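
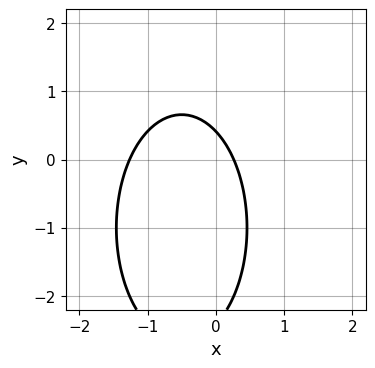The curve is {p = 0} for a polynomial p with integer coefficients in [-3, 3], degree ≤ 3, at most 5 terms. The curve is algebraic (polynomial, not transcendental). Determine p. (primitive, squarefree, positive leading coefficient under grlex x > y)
Degree: no degree-1 curve has this shape, so deg p = 2.
The integer polynomial consistent with all of this is the stated p.

3*x^2 + y^2 + 3*x + 2*y - 1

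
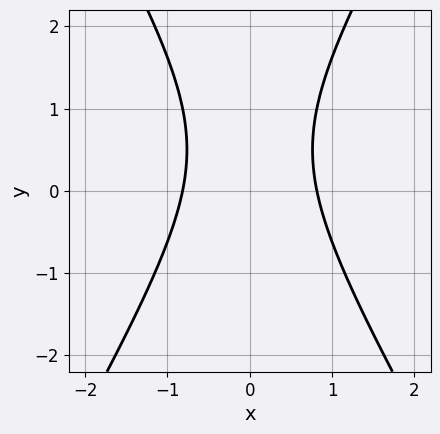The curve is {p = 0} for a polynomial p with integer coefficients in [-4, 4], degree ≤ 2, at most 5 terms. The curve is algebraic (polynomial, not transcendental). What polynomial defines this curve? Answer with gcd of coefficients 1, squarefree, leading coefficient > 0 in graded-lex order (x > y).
The degree is 2 — no degree-1 curve has this shape.
Symmetries: it's symmetric under x → −x, forcing even powers of x.
Checking where it meets the axes: it misses every integer gridline on the y-axis.
Assembling these constraints gives the stated polynomial.

3*x^2 - y^2 + y - 2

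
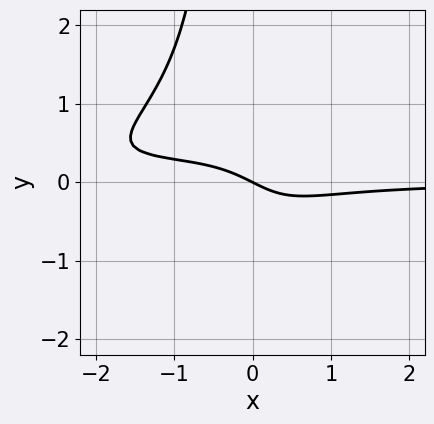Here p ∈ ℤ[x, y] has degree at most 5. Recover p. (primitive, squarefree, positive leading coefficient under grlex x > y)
deg p = 4. A generic line meets the curve in up to 4 points.
Observable constraints: it crosses the y-axis at the gridline y = 0; it crosses the x-axis at the gridline x = 0.
Fitting integer coefficients to these (and the overall shape) gives p.

x^3*y - 2*x^2*y^2 + 3*x^2*y + x + 2*y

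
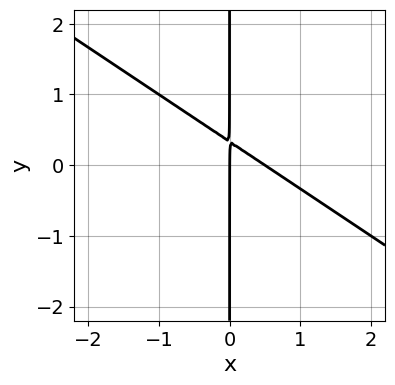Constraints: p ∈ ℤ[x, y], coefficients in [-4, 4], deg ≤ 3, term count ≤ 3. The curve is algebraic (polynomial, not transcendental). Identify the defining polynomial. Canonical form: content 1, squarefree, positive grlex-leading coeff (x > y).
1. Degree: the shape is more complex than any degree-1 curve, so deg p = 2.
2. From the visible intercepts: the visible y-axis segment lies entirely on the curve; it crosses the x-axis at the gridline x = 0.
3. These observations pin down the coefficients.

2*x^2 + 3*x*y - x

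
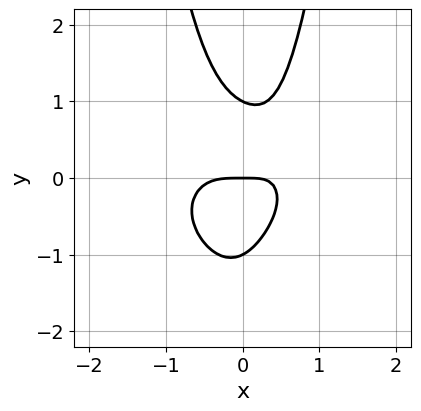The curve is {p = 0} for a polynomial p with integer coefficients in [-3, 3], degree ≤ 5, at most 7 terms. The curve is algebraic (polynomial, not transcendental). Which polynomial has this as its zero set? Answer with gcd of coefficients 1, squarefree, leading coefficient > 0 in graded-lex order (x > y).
First, deg p = 4. No degree-3 curve has this shape.
Next, from the axis intercepts and sections: the y-axis gridline crossings are at y ∈ {-1, 0, 1}; it meets the x-axis at x = 0 (among the integer gridlines).
Finally, together with the visible shape, these determine p as stated.

2*x^4 + 3*x^2*y^2 - y^3 - x*y + y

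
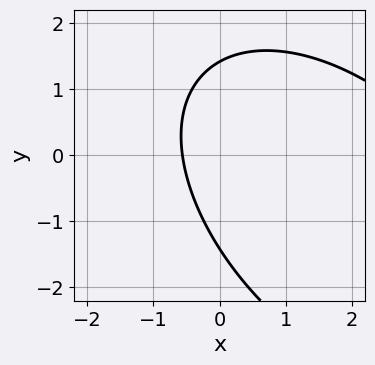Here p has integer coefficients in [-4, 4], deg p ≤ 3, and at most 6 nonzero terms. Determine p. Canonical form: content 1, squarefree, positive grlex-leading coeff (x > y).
x^2 + x*y + y^2 - 3*x - 2

Degree: a generic line meets the curve in up to 2 points, so deg p = 2.
Matching integer coefficients to the picture gives p.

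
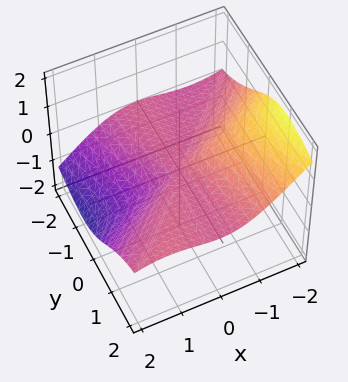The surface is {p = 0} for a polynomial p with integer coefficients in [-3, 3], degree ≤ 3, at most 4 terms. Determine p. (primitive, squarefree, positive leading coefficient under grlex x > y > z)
2*x^3 - 2*x^2*y + 3*x^2*z + 3*y^2*z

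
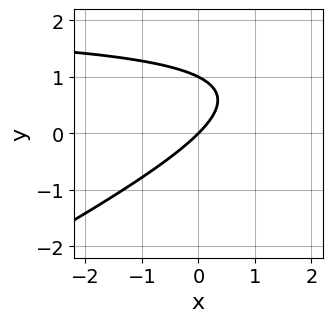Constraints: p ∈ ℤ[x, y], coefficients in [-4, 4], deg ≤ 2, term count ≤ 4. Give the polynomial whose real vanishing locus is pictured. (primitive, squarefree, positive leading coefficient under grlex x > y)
1. Degree: no degree-1 curve has this shape, so deg p = 2.
2. Against the integer gridlines: the y-axis gridline crossings are at y ∈ {0, 1}; it crosses the x-axis at the gridline x = 0.
3. Fitting integer coefficients to these (and the overall shape) gives p.

x*y - 2*y^2 - 2*x + 2*y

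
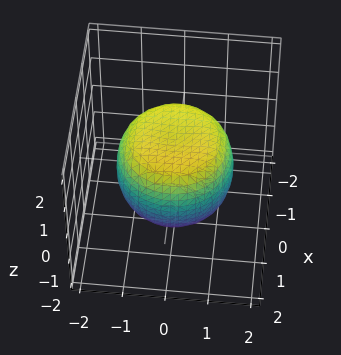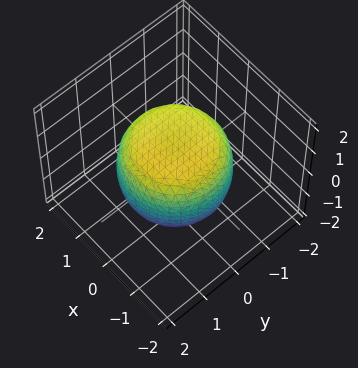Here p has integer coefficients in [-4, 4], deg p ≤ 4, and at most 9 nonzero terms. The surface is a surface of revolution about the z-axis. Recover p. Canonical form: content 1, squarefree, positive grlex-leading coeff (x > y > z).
First, deg p = 4.
Next, by symmetry, the z-axis is an axis of rotation, so x and y enter only as x² + y².
Then, observable constraints: a circular section at z = -1 has radius exactly 1; the z-axis gridline crossings are at z ∈ {-1, 1}.
Finally, the integer polynomial consistent with all of this is the stated p.

2*x^4 + 4*x^2*y^2 + 2*y^4 - 2*x^2 - 2*y^2 + 3*z^2 - 3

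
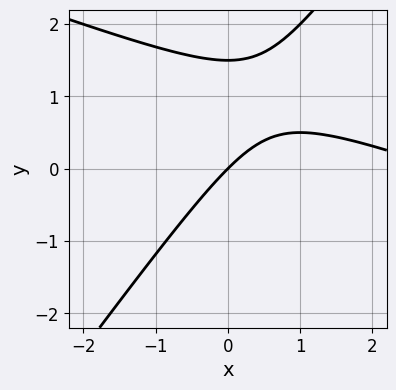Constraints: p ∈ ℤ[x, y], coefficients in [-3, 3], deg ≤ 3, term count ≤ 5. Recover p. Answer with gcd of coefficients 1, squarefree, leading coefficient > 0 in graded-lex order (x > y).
x^2 + 2*x*y - 2*y^2 - 3*x + 3*y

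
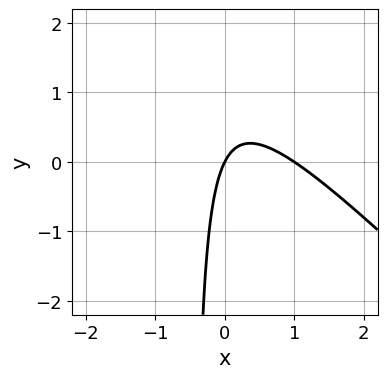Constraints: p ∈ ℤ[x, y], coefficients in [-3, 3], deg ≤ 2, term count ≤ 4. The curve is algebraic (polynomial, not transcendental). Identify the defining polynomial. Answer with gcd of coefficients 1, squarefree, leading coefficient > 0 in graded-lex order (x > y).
2*x^2 + 2*x*y - 2*x + y

1. Degree: no degree-1 curve has this shape, so deg p = 2.
2. Checking where it meets the axes: one y-axis crossing is at y = 0; among the integer gridlines, it crosses the x-axis at x ∈ {0, 1}.
3. Assembling these constraints gives the stated polynomial.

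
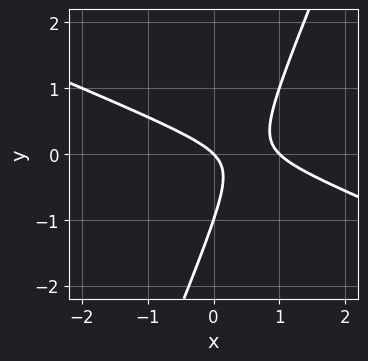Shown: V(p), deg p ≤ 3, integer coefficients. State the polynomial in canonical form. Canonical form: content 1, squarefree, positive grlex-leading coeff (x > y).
x^2 + 2*x*y - y^2 - x - y

Degree: the shape is more complex than any degree-1 curve, so deg p = 2.
Observable constraints: the y-axis gridline crossings are at y ∈ {-1, 0}; among the integer gridlines, it crosses the x-axis at x ∈ {0, 1}.
Putting this together gives p.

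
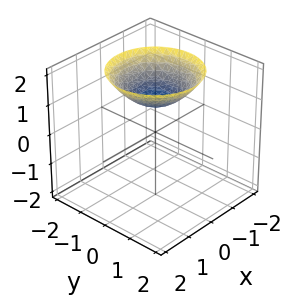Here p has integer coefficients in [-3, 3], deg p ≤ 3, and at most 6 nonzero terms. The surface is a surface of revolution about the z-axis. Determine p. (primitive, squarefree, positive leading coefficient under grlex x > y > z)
x^2 + y^2 - 2*z + 2

1. Degree: a generic line meets the surface in up to 2 points, so deg p = 2.
2. Symmetries: rotational symmetry about the z-axis ⇒ p depends on x, y only through x² + y².
3. Checking where it meets the axes: a circular section at z = 2 has radius between 1 and 2; it crosses the z-axis at the gridline z = 1; no x-intercept at any integer in the box; it misses every integer gridline on the y-axis.
4. These observations pin down the coefficients.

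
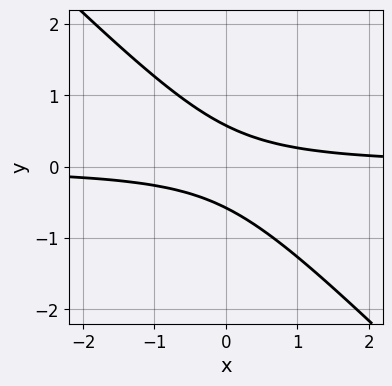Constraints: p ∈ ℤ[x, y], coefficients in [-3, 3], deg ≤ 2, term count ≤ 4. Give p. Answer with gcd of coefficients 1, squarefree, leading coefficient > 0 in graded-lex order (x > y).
First, the degree is 2 — a generic line meets the curve in up to 2 points.
Next, observable constraints: the curve avoids every integer x-axis point in the box.
Finally, these observations pin down the coefficients.

3*x*y + 3*y^2 - 1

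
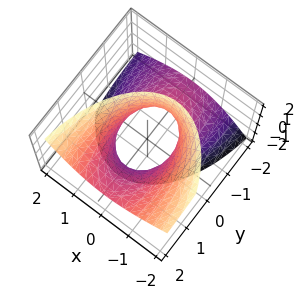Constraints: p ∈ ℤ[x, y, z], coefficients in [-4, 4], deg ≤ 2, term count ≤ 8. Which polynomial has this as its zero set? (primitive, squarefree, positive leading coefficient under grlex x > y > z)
(a) deg p = 2.
(b) From the axis intercepts and sections: no z-intercept at any integer in the box.
(c) Matching integer coefficients to the picture gives p.

3*x^2 + x*z + y^2 - 3*y*z - z^2 - 2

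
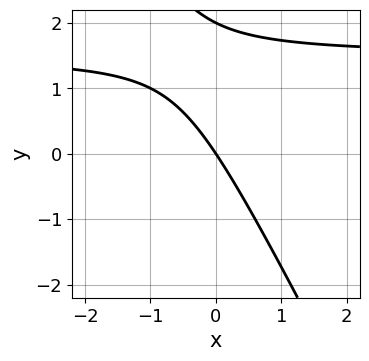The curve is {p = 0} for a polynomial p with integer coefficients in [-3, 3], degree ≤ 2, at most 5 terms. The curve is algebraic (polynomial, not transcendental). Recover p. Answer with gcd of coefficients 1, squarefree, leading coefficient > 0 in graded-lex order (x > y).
First, the degree is 2 — no degree-1 curve has this shape.
Next, against the integer gridlines: it crosses the x-axis at the gridline x = 0; among the integer gridlines, it crosses the y-axis at y ∈ {0, 2}.
Finally, putting this together gives p.

2*x*y + y^2 - 3*x - 2*y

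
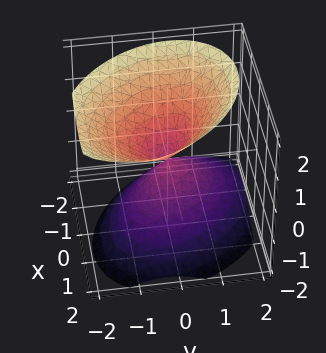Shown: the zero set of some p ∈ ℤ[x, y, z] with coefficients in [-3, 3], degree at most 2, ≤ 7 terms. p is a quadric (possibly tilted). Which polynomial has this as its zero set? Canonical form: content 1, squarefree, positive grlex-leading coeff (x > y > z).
1. There are 2 components. Treating them together as one polynomial.
2. Degree: no degree-1 surface has this shape, so deg p = 2.
3. From the visible intercepts: it crosses the x-axis at the gridline x = 0; it meets the z-axis at z = 0 (among the integer gridlines).
4. These observations pin down the coefficients.

3*x^2 + 2*x*y + 3*y^2 + y*z - 3*z^2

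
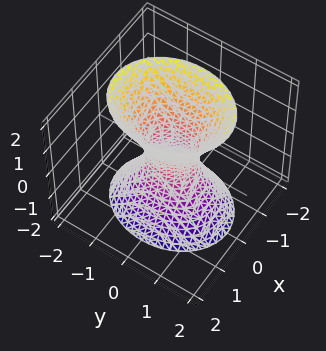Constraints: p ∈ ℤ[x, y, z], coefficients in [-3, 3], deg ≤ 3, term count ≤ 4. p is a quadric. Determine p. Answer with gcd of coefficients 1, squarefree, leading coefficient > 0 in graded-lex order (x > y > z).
First, the degree is 2 — an hourglass — one-sheet hyperboloid; a quadric.
Next, symmetries: the x ↦ −x reflection is a symmetry, so x appears only in even powers; it's symmetric under z → −z, forcing even powers of z; it's symmetric under y → −y, forcing even powers of y.
Next, reading off the gridlines: the surface avoids every integer z-axis point in the box.
Finally, together with the visible shape, these determine p as stated.

3*x^2 + 2*y^2 - z^2 - 1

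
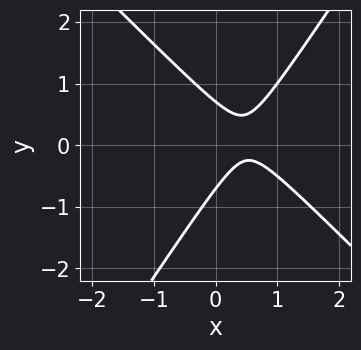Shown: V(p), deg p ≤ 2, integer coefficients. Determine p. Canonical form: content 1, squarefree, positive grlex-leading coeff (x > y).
(a) deg p = 2. No degree-1 curve has this shape.
(b) Against the integer gridlines: the curve avoids every integer x-axis point in the box.
(c) Assembling these constraints gives the stated polynomial.

3*x^2 + x*y - 2*y^2 - 3*x + 1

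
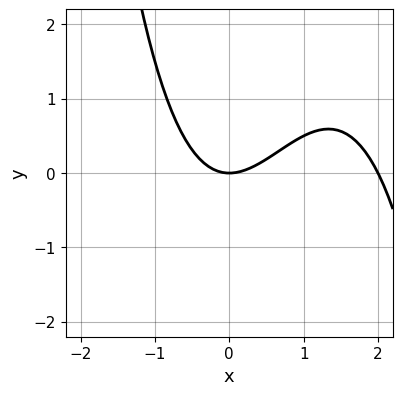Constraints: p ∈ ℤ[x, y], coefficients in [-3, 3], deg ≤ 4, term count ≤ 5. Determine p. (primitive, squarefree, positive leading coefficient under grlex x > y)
deg p = 3.
From the axis intercepts and sections: it meets the y-axis at y = 0 (among the integer gridlines); the x-axis gridline crossings are at x ∈ {0, 2}.
Putting this together gives p.

x^3 - 2*x^2 + 2*y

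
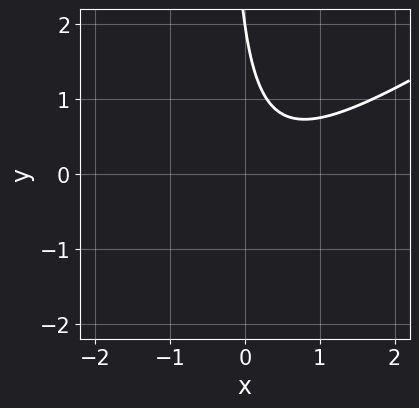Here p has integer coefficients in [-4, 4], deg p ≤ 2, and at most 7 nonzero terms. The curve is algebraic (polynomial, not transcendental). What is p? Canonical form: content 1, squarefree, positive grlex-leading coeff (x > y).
2*x^2 - 3*x*y - x - y + 2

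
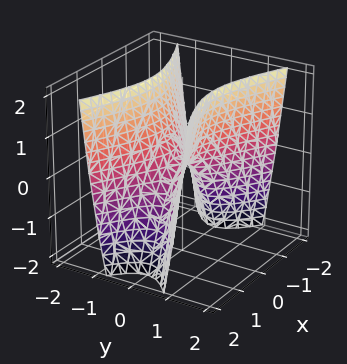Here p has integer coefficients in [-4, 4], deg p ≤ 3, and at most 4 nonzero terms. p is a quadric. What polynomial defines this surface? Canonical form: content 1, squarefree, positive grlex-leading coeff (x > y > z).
(a) deg p = 2.
(b) Symmetries: the y ↦ −y reflection is a symmetry, so y appears only in even powers; mirror symmetry x ↦ −x ⇒ only even powers of x.
(c) From the visible intercepts: one z-axis crossing is at z = 0; it crosses the y-axis at the gridline y = 0; it meets the x-axis at x = 0 (among the integer gridlines).
(d) Matching integer coefficients to the picture gives p.

x^2 - 3*y^2 + z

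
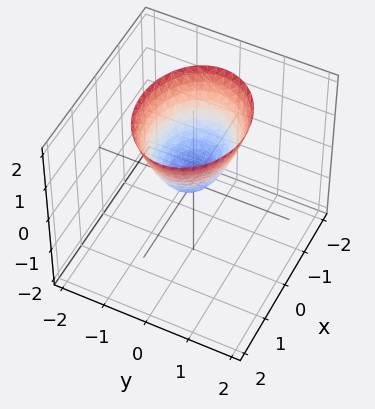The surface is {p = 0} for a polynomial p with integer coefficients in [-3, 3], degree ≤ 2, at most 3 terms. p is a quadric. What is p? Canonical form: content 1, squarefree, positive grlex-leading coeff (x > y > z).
2*x^2 + 3*y^2 - 2*z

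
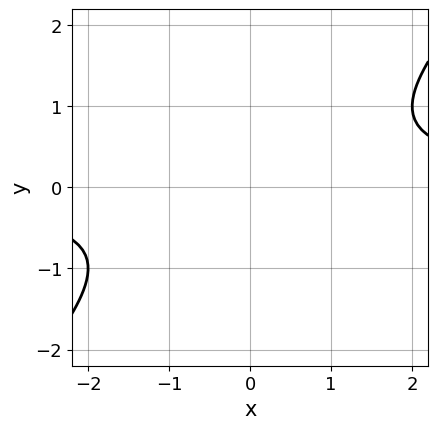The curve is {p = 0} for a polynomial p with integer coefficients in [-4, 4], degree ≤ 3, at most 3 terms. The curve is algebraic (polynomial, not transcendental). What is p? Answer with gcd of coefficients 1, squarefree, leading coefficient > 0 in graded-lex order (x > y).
First, deg p = 2.
Next, observable constraints: it misses every integer gridline on the y-axis; it misses every integer gridline on the x-axis.
Finally, matching integer coefficients to the picture gives p.

x*y - y^2 - 1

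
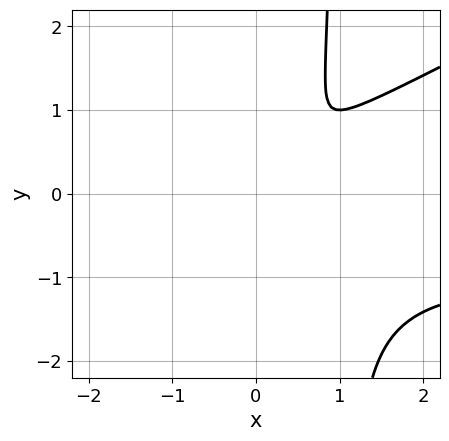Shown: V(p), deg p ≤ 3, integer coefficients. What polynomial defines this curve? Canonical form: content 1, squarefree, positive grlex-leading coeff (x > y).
First, deg p = 3. The shape is more complex than any degree-2 curve.
Finally, matching integer coefficients to the picture gives p.

x^2*y - 2*x*y^2 + x^2 - 2*x*y + 2*y^2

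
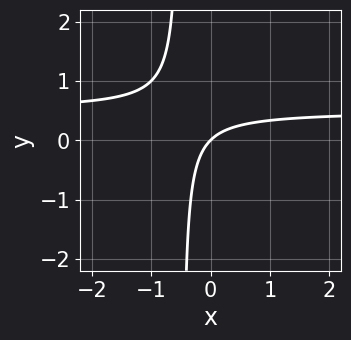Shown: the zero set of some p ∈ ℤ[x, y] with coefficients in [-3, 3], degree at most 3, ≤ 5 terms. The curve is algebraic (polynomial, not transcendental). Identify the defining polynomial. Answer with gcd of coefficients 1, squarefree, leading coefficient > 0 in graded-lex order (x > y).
(a) deg p = 2.
(b) Checking where it meets the axes: one y-axis crossing is at y = 0; it meets the x-axis at x = 0 (among the integer gridlines).
(c) Together with the visible shape, these determine p as stated.

2*x*y - x + y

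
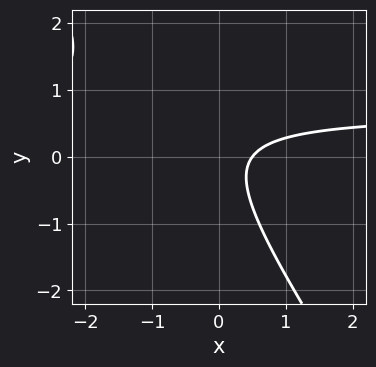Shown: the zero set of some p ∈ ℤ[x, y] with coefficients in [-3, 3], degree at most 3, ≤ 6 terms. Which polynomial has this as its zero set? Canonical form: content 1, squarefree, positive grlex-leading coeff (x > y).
3*x*y + 2*y^2 - 2*x + 1

1. The degree is 2 — no degree-1 curve has this shape.
2. Against the integer gridlines: no y-intercept at any integer in the box.
3. The integer polynomial consistent with all of this is the stated p.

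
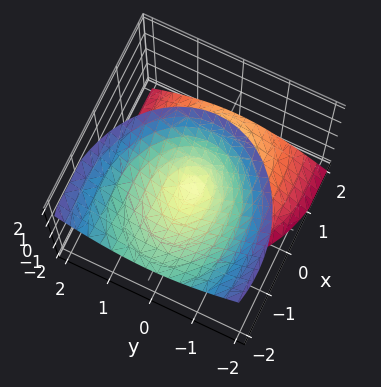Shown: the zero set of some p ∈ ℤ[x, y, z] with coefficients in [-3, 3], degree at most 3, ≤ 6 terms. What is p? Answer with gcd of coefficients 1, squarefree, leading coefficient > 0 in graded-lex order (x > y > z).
1. The picture has 2 separate pieces. Treating them together as one polynomial.
2. Degree: the shape is more complex than any degree-1 surface, so deg p = 2.
3. Against the integer gridlines: it meets the y-axis at y = 0 (among the integer gridlines); it meets the z-axis at z = 0 (among the integer gridlines).
4. Solving for integer coefficients yields p as stated.

2*x^2 + 3*x*z + 3*y^2 - 2*z^2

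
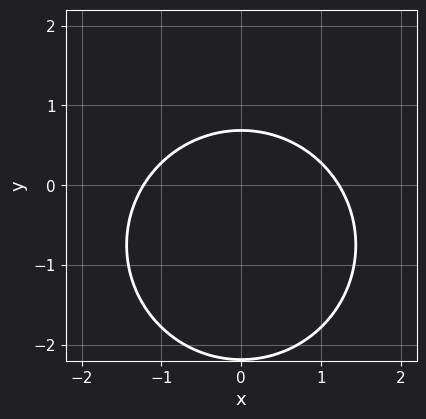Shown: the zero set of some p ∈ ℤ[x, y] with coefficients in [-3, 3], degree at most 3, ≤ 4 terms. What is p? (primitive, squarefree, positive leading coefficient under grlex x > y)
2*x^2 + 2*y^2 + 3*y - 3

Degree: the shape is more complex than any degree-1 curve, so deg p = 2.
Symmetries: it's symmetric under x → −x, forcing even powers of x.
Putting this together gives p.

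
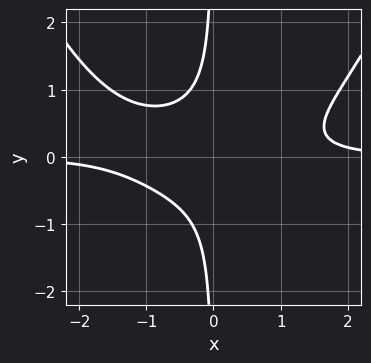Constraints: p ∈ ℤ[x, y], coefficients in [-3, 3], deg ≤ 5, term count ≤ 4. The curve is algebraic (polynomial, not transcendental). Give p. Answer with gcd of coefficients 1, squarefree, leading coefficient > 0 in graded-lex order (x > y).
x^3*y - 3*x*y^2 - 1

Degree: a generic line meets the curve in up to 4 points, so deg p = 4.
Reading off the gridlines: no y-intercept at any integer in the box; the curve avoids every integer x-axis point in the box.
Fitting integer coefficients to these (and the overall shape) gives p.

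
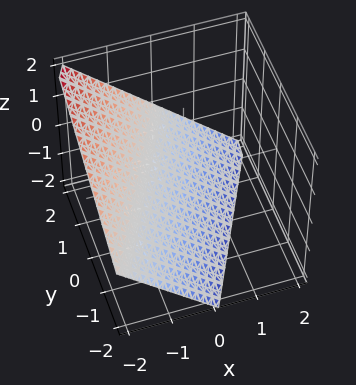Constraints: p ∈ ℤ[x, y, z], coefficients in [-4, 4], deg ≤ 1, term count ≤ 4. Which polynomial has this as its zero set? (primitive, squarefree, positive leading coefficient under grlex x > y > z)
(a) deg p = 1. Every cross-section is a straight line — this is a plane.
(b) Checking where it meets the axes: it meets the x-axis at x = -1 (among the integer gridlines); it crosses the y-axis at the gridline y = 2; it crosses the z-axis at the gridline z = -1.
(c) Matching integer coefficients to the picture gives p.

2*x - y + 2*z + 2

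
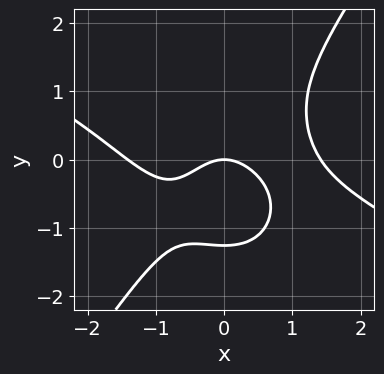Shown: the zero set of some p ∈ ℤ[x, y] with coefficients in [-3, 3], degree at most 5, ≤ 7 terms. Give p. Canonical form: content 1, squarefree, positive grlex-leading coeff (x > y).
The degree is 4 — a generic line meets the curve in up to 4 points.
Observable constraints: it crosses the x-axis at the gridline x = 0; one y-axis crossing is at y = 0.
Putting this together gives p.

x^4 + 2*x^3*y - y^4 - 2*x^2 - 2*y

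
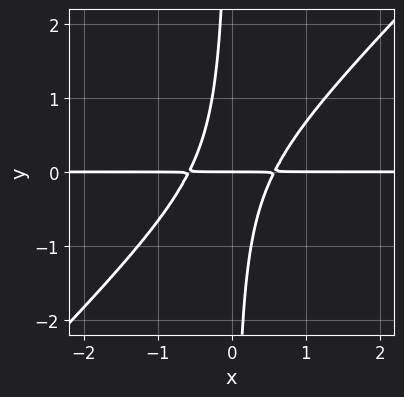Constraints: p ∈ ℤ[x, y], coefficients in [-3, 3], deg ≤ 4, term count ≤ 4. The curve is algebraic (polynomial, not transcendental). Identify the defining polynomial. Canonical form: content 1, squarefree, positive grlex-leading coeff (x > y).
3*x^2*y - 3*x*y^2 - y

First, deg p = 3. No degree-2 curve has this shape.
Next, from the visible intercepts: it meets the y-axis at y = 0 (among the integer gridlines); every point of the x-axis in the box is on the curve.
Finally, these observations pin down the coefficients.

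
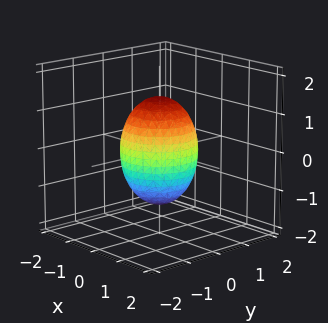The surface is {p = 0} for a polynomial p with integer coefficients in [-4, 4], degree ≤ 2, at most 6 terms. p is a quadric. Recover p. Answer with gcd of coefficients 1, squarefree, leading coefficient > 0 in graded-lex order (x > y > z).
Degree: bounded and convex; a quadric, so deg p = 2.
Symmetries: mirror symmetry z ↦ −z ⇒ only even powers of z; the surface is invariant under rotation about z: p = q(x² + y², z).
From the axis intercepts and sections: the x-axis gridline crossings are at x ∈ {-1, 1}; a circular section at z = 0 has radius exactly 1; among the integer gridlines, it crosses the y-axis at y ∈ {-1, 1}.
Fitting integer coefficients to these (and the overall shape) gives p.

2*x^2 + 2*y^2 + z^2 - 2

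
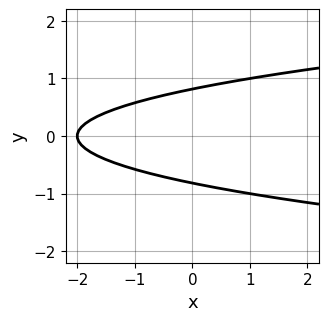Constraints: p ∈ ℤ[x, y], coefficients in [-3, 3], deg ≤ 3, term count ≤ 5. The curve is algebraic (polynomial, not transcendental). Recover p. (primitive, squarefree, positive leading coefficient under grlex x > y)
3*y^2 - x - 2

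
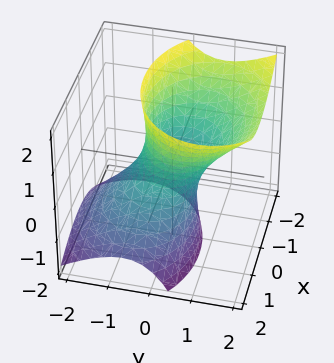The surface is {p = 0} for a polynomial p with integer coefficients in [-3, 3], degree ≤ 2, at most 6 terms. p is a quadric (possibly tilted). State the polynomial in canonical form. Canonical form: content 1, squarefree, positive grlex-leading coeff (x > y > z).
First, degree: a generic line meets the surface in up to 2 points, so deg p = 2.
Next, against the integer gridlines: among the integer gridlines, it crosses the x-axis at x ∈ {-1, 1}; the surface avoids every integer z-axis point in the box.
Finally, together with the visible shape, these determine p as stated.

2*x^2 + x*z + 3*y^2 - 3*y*z - z^2 - 2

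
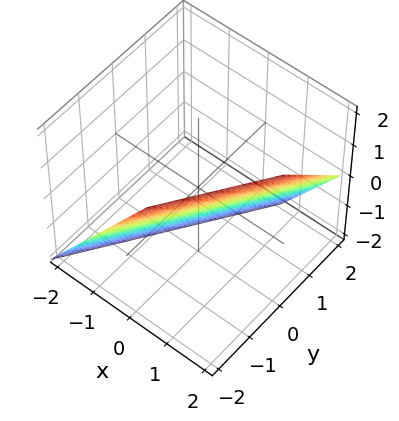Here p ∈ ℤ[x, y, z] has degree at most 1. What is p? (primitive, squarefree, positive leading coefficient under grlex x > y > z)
3*x - 2*y - 2*z - 2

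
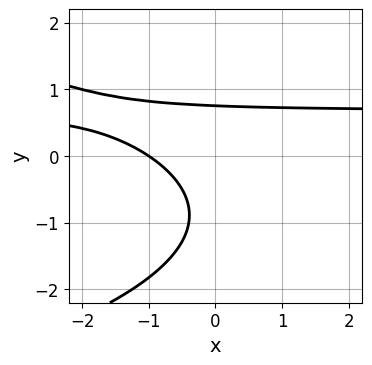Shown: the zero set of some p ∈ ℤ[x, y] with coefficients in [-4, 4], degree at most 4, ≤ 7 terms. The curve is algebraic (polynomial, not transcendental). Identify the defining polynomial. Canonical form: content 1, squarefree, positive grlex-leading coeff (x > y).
(a) The degree is 3 — the shape is more complex than any degree-2 curve.
(b) Checking where it meets the axes: it crosses the x-axis at the gridline x = -1.
(c) Together with the visible shape, these determine p as stated.

2*y^3 + 3*x*y + 2*y^2 - 2*x - 2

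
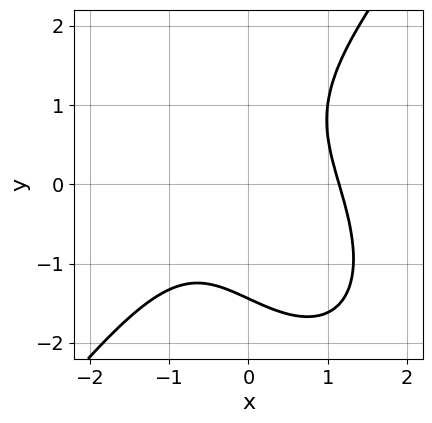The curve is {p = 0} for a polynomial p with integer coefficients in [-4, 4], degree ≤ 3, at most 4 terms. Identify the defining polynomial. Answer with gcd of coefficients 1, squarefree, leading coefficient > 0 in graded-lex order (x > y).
Degree: the shape is more complex than any degree-2 curve, so deg p = 3.
The integer polynomial consistent with all of this is the stated p.

2*x^3 - y^3 + 2*x*y - 3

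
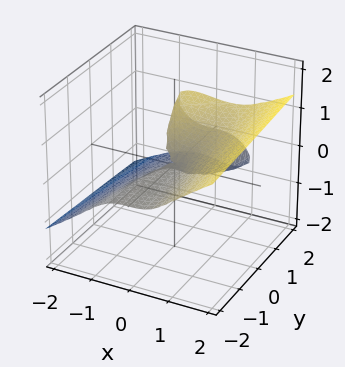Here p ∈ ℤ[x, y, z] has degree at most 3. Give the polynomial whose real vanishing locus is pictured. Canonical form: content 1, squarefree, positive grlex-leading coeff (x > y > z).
x^3 - x*z^2 - 3*z^3 + y*z

1. Degree: a generic line meets the surface in up to 3 points, so deg p = 3.
2. From the axis intercepts and sections: it crosses the z-axis at the gridline z = 0; one x-axis crossing is at x = 0; the visible y-axis segment lies entirely on the surface.
3. Together with the visible shape, these determine p as stated.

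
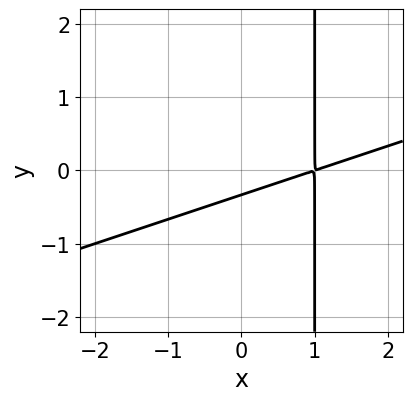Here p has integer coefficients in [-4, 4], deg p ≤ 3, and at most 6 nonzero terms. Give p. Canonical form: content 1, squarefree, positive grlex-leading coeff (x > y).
x^2 - 3*x*y - 2*x + 3*y + 1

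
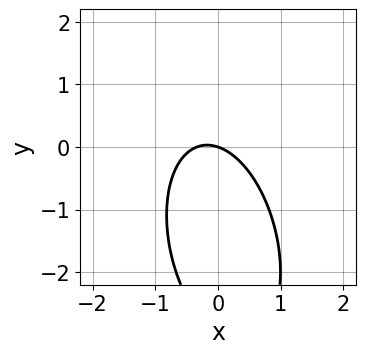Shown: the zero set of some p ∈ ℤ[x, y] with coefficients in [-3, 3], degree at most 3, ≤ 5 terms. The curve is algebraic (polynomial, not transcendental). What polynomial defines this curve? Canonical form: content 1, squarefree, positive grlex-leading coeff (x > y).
Degree: a generic line meets the curve in up to 2 points, so deg p = 2.
Checking where it meets the axes: it meets the x-axis at x = 0 (among the integer gridlines); it crosses the y-axis at the gridline y = 0.
Putting this together gives p.

3*x^2 + x*y + y^2 + x + 3*y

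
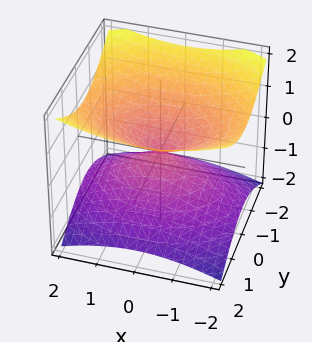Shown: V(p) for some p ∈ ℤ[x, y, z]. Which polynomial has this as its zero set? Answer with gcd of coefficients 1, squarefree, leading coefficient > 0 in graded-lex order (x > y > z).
x^2 + 2*y^2 - 3*z^2

1. deg p = 2.
2. Symmetries: the z ↦ −z reflection is a symmetry, so z appears only in even powers; the x ↦ −x reflection is a symmetry, so x appears only in even powers; mirror symmetry y ↦ −y ⇒ only even powers of y.
3. Against the integer gridlines: it meets the y-axis at y = 0 (among the integer gridlines); it crosses the x-axis at the gridline x = 0; one z-axis crossing is at z = 0.
4. Fitting integer coefficients to these (and the overall shape) gives p.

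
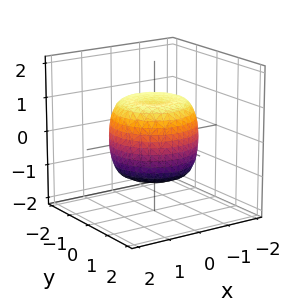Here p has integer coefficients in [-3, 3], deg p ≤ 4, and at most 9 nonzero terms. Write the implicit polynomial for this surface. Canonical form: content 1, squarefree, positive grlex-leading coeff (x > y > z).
x^4 + 2*x^2*y^2 + y^4 - x^2 - y^2 + z^2 - 1

The degree is 4 — the shape is more complex than any degree-3 surface.
By symmetry, the surface is invariant under rotation about z: p = q(x² + y², z).
From the axis intercepts and sections: a circular section at z = 0 has radius between 1 and 2; among the integer gridlines, it crosses the z-axis at z ∈ {-1, 1}.
Together with the visible shape, these determine p as stated.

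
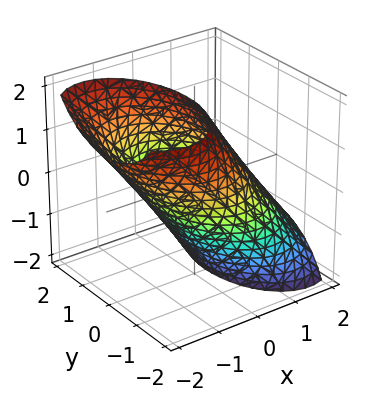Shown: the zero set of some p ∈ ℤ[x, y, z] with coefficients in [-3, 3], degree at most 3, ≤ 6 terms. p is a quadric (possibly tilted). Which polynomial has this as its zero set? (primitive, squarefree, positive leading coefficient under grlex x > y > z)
2*x^2 + 3*x*z + y^2 + z^2 - 3

First, degree: no degree-1 surface has this shape, so deg p = 2.
Finally, putting this together gives p.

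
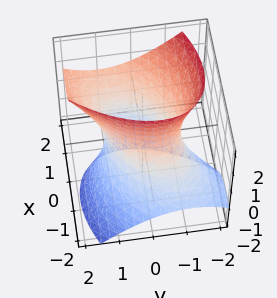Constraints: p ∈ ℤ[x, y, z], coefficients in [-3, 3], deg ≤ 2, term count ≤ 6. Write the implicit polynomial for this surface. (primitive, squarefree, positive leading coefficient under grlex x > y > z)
2*x^2 - 2*x*y - 3*x*z + 2*y^2 - z^2 - 2

1. deg p = 2.
2. Observable constraints: no z-intercept at any integer in the box; among the integer gridlines, it crosses the y-axis at y ∈ {-1, 1}.
3. Fitting integer coefficients to these (and the overall shape) gives p.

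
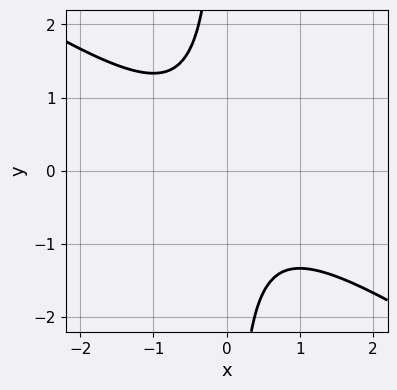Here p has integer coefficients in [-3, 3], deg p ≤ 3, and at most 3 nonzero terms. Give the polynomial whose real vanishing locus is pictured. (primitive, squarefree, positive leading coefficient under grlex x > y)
2*x^2 + 3*x*y + 2

1. Degree: no degree-1 curve has this shape, so deg p = 2.
2. Reading off the gridlines: it misses every integer gridline on the x-axis; no y-intercept at any integer in the box.
3. The integer polynomial consistent with all of this is the stated p.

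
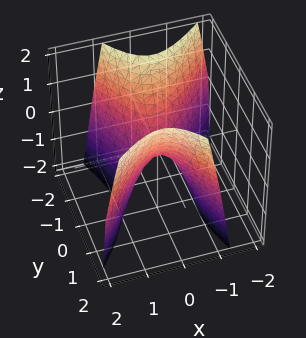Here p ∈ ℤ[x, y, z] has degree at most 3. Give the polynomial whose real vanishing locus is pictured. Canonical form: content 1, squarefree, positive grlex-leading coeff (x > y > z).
2*x^2 - x*y - y^2 + z

1. deg p = 2. No degree-1 surface has this shape.
2. From the visible intercepts: one z-axis crossing is at z = 0; it meets the y-axis at y = 0 (among the integer gridlines); it meets the x-axis at x = 0 (among the integer gridlines).
3. Fitting integer coefficients to these (and the overall shape) gives p.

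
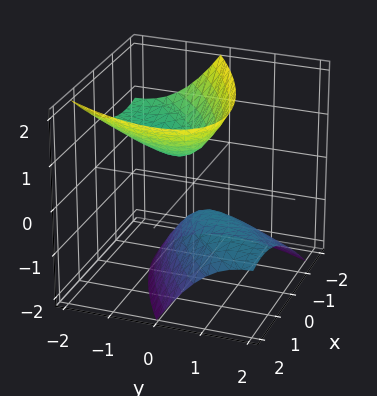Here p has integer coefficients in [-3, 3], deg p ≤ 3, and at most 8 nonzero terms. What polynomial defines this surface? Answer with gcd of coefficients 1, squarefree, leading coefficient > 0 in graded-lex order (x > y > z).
2*x^2 - 3*x*y + 2*y^2 + 3*y*z - 2*z^2 + 1

First, I count 2 distinct pieces. Treating them together as one polynomial.
Then, deg p = 2. The shape is more complex than any degree-1 surface.
Then, from the axis intercepts and sections: it misses every integer gridline on the y-axis; the surface avoids every integer x-axis point in the box.
Finally, these observations pin down the coefficients.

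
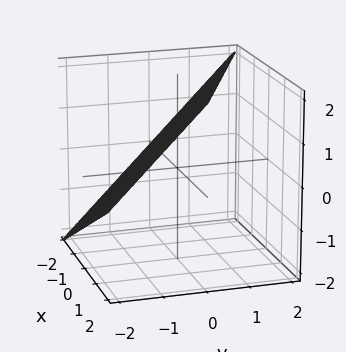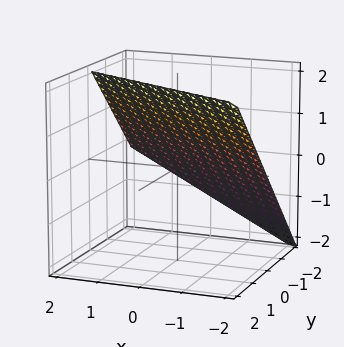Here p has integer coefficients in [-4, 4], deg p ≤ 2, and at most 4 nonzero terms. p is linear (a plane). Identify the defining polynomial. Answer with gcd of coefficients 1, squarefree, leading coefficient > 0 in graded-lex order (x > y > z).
First, deg p = 1. The surface is flat (a plane).
Next, from the axis intercepts and sections: it meets the x-axis at x = -2 (among the integer gridlines); it meets the y-axis at y = -1 (among the integer gridlines).
Finally, these observations pin down the coefficients. Check: (0, 0, 1) on the z-axis lies on the surface, and p(0, 0, 1) = 0. ✓

x + 2*y - 2*z + 2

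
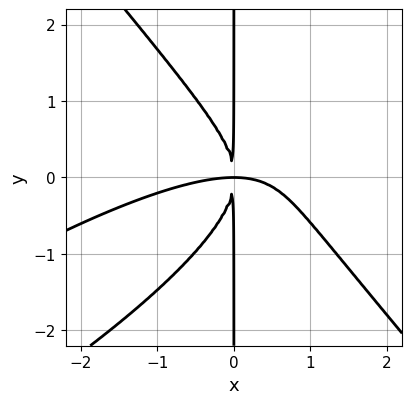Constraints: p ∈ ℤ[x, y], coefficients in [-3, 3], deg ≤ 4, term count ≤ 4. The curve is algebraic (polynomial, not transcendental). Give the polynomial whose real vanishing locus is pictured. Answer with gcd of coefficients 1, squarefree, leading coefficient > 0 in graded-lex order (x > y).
x^4 - 2*x^3*y + 2*x*y^3 + 3*x^2*y

First, the degree is 4 — a generic line meets the curve in up to 4 points.
Then, from the visible intercepts: the visible y-axis segment lies entirely on the curve.
Finally, these observations pin down the coefficients.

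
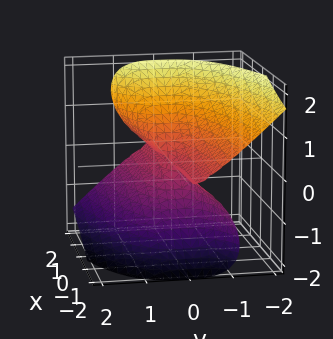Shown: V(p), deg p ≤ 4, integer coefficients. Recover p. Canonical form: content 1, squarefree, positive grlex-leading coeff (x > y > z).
x*z^2 - y^3 - z^3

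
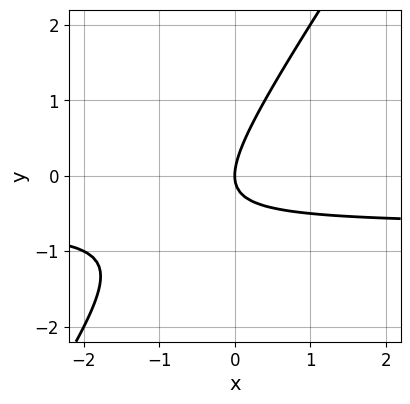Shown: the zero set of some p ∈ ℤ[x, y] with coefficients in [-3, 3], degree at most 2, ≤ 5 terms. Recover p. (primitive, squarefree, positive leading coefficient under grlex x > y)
First, deg p = 2. No degree-1 curve has this shape.
Next, checking where it meets the axes: one x-axis crossing is at x = 0; it crosses the y-axis at the gridline y = 0.
Finally, solving for integer coefficients yields p as stated.

3*x*y - 2*y^2 + 2*x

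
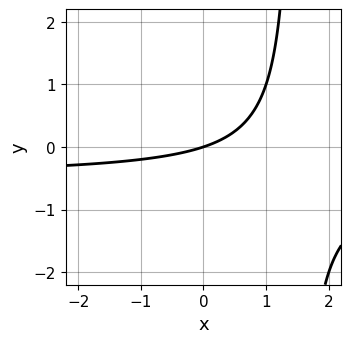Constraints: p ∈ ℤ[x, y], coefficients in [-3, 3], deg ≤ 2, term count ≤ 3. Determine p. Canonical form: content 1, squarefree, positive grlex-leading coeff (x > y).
2*x*y + x - 3*y

The degree is 2 — no degree-1 curve has this shape.
Against the integer gridlines: it meets the x-axis at x = 0 (among the integer gridlines); one y-axis crossing is at y = 0.
Putting this together gives p.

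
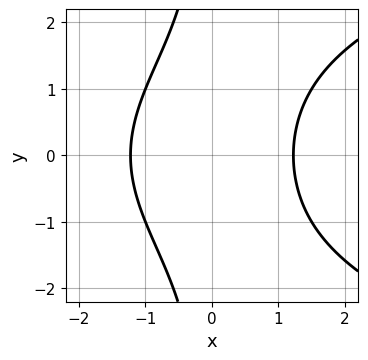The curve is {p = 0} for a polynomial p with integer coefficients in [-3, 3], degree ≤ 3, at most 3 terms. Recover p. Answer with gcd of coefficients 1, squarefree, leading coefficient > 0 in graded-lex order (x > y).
Degree: no degree-2 curve has this shape, so deg p = 3.
Symmetries: mirror symmetry y ↦ −y ⇒ only even powers of y.
Reading off the gridlines: the curve avoids every integer y-axis point in the box.
Solving for integer coefficients yields p as stated.

x*y^2 - 2*x^2 + 3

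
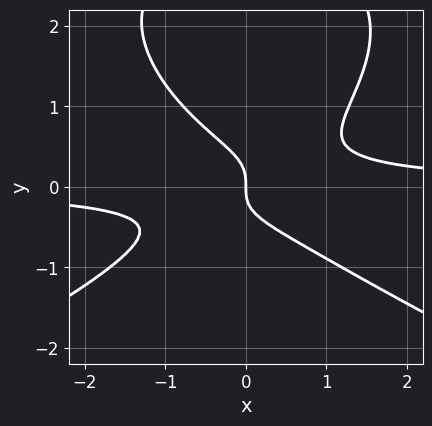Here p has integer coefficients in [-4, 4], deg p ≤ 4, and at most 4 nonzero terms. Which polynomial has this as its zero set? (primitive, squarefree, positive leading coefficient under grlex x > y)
y^4 + 2*x^2*y - 3*y^3 - x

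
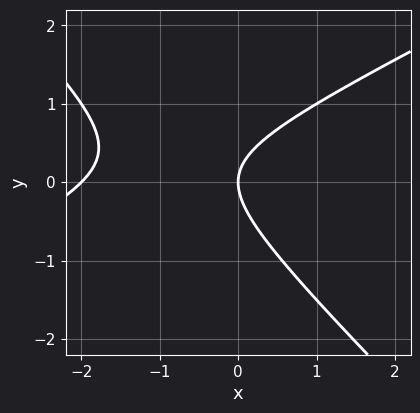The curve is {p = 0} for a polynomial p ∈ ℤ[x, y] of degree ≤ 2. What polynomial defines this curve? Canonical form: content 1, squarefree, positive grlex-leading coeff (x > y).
x^2 - x*y - 2*y^2 + 2*x

deg p = 2.
Reading off the gridlines: among the integer gridlines, it crosses the x-axis at x ∈ {-2, 0}; it meets the y-axis at y = 0 (among the integer gridlines).
Matching integer coefficients to the picture gives p.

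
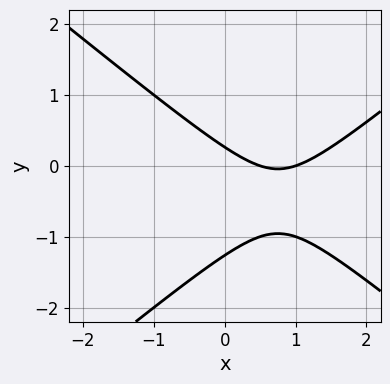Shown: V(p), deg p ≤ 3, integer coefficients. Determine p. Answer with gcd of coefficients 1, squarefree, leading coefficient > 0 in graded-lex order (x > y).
2*x^2 - 3*y^2 - 3*x - 3*y + 1

1. deg p = 2. The shape is more complex than any degree-1 curve.
2. Observable constraints: one x-axis crossing is at x = 1.
3. Assembling these constraints gives the stated polynomial.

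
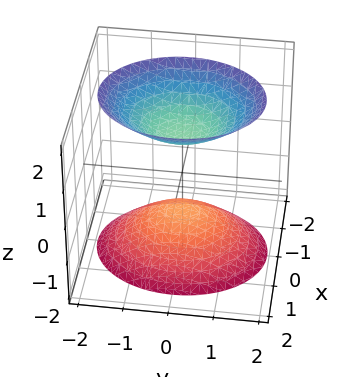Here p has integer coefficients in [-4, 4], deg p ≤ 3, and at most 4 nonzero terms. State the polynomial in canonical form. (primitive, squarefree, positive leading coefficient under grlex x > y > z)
1. I count 2 distinct pieces. Treating them together as one polynomial.
2. Degree: two sheets facing apart; a quadric, so deg p = 2.
3. Symmetries: it's symmetric under x → −x, forcing even powers of x; it's symmetric under y → −y, forcing even powers of y; the z ↦ −z reflection is a symmetry, so z appears only in even powers.
4. Checking where it meets the axes: the surface avoids every integer y-axis point in the box; the z-axis gridline crossings are at z ∈ {-1, 1}.
5. Fitting integer coefficients to these (and the overall shape) gives p.

3*x^2 + 2*y^2 - 2*z^2 + 2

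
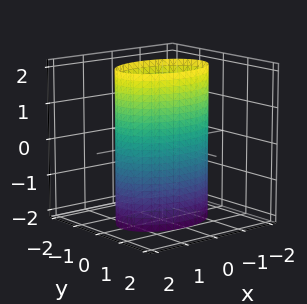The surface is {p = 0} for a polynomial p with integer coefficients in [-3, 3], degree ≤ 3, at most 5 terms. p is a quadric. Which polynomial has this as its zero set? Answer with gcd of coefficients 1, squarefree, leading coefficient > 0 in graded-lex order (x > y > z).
x^2 + 2*y^2 - 2

Degree: a cylinder; a quadric, so deg p = 2.
Symmetries: the x ↦ −x reflection is a symmetry, so x appears only in even powers; mirror symmetry y ↦ −y ⇒ only even powers of y; mirror symmetry z ↦ −z ⇒ only even powers of z.
Reading off the gridlines: the y-axis gridline crossings are at y ∈ {-1, 1}; it misses every integer gridline on the z-axis.
Assembling these constraints gives the stated polynomial.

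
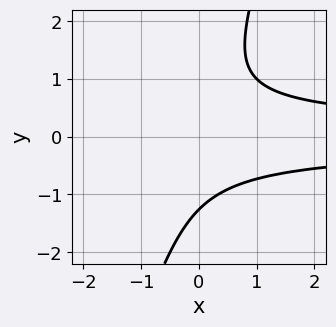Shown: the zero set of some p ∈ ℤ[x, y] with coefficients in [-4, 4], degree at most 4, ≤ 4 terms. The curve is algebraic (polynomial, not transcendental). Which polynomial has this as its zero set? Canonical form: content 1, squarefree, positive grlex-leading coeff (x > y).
Degree: no degree-2 curve has this shape, so deg p = 3.
From the axis intercepts and sections: the curve avoids every integer x-axis point in the box.
Matching integer coefficients to the picture gives p.

3*x*y^2 - y^3 - 2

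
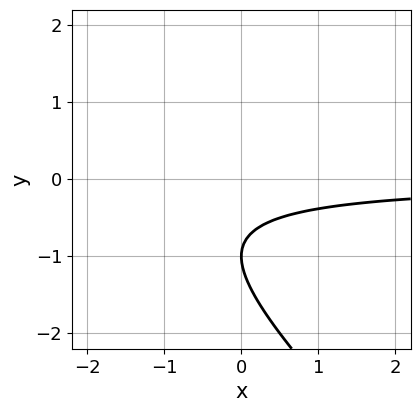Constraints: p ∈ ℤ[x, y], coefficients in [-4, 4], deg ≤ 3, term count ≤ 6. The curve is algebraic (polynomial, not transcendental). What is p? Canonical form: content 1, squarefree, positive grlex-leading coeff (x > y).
x*y + y^2 + 2*y + 1

1. deg p = 2. The shape is more complex than any degree-1 curve.
2. Observable constraints: it crosses the y-axis at the gridline y = -1; it misses every integer gridline on the x-axis.
3. Together with the visible shape, these determine p as stated.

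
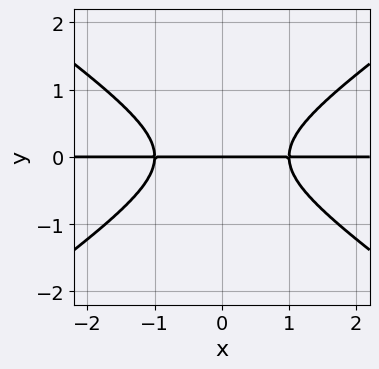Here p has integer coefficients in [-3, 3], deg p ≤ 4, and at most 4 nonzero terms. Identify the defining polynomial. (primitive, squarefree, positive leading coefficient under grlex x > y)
x^2*y - 2*y^3 - y

1. The degree is 3 — a generic line meets the curve in up to 3 points.
2. Symmetries: the x ↦ −x reflection is a symmetry, so x appears only in even powers.
3. From the axis intercepts and sections: every point of the x-axis in the box is on the curve; it crosses the y-axis at the gridline y = 0.
4. These observations pin down the coefficients.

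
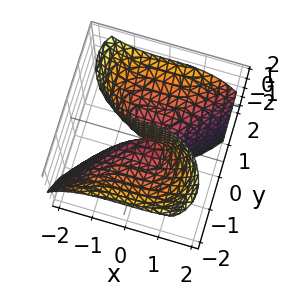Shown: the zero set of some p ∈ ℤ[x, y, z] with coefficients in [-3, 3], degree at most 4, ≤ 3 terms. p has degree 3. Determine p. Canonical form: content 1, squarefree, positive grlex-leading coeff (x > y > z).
x^3 - y^3 + 3*y*z

First, deg p = 3. No degree-2 surface has this shape.
Next, reading off the gridlines: it meets the y-axis at y = 0 (among the integer gridlines); every point of the z-axis in the box is on the surface; it crosses the x-axis at the gridline x = 0.
Finally, the integer polynomial consistent with all of this is the stated p.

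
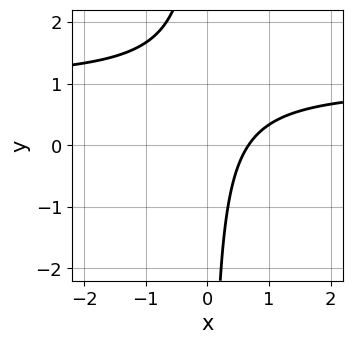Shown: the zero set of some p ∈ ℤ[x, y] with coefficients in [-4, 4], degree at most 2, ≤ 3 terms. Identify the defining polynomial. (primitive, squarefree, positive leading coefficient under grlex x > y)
3*x*y - 3*x + 2

deg p = 2.
Checking where it meets the axes: the curve avoids every integer y-axis point in the box.
Putting this together gives p.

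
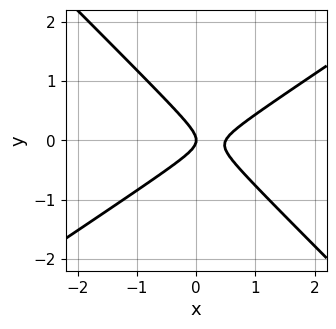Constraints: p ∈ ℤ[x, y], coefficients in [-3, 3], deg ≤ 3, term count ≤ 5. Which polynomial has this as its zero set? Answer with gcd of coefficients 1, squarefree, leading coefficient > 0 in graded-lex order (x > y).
(a) deg p = 2. No degree-1 curve has this shape.
(b) Observable constraints: it meets the y-axis at y = 0 (among the integer gridlines); one x-axis crossing is at x = 0.
(c) Assembling these constraints gives the stated polynomial.

2*x^2 - x*y - 3*y^2 - x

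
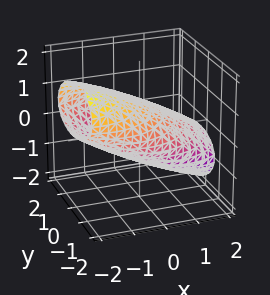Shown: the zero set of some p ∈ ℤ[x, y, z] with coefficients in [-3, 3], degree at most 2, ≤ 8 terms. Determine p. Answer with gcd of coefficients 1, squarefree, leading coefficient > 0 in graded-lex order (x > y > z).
First, degree: no degree-1 surface has this shape, so deg p = 2.
Next, checking where it meets the axes: among the integer gridlines, it crosses the z-axis at z ∈ {-1, 1}.
Finally, assembling these constraints gives the stated polynomial.

x^2 + 3*x*z + y^2 + y*z + 3*z^2 - 3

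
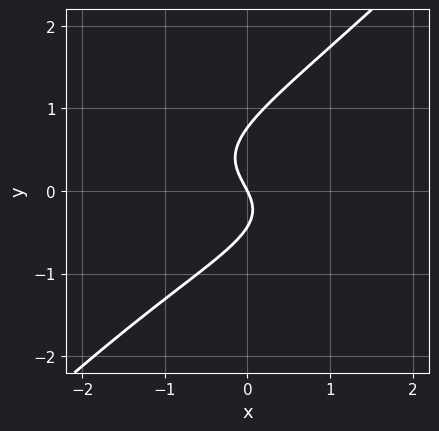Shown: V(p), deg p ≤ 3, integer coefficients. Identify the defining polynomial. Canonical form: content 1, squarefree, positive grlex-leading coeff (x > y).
3*x*y^2 - 3*y^3 + y^2 + 2*x + y

The degree is 3 — the shape is more complex than any degree-2 curve.
Against the integer gridlines: one x-axis crossing is at x = 0; it meets the y-axis at y = 0 (among the integer gridlines).
Together with the visible shape, these determine p as stated.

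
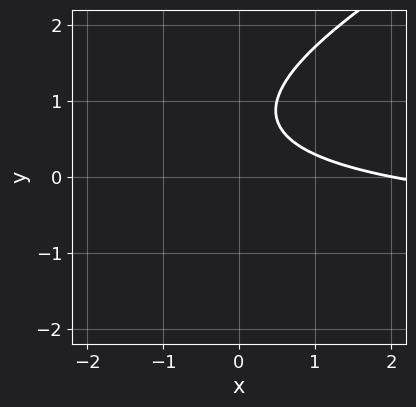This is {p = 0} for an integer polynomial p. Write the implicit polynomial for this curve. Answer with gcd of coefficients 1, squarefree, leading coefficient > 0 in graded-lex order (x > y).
1. deg p = 2.
2. Observable constraints: it meets the x-axis at x = 2 (among the integer gridlines); it misses every integer gridline on the y-axis.
3. Fitting integer coefficients to these (and the overall shape) gives p.

x*y - 2*y^2 + x + 3*y - 2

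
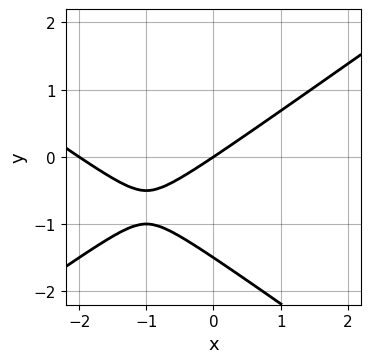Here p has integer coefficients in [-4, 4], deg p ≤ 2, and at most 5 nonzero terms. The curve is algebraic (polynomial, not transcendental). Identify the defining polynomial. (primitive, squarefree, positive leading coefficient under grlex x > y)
1. The degree is 2 — no degree-1 curve has this shape.
2. Reading off the gridlines: among the integer gridlines, it crosses the x-axis at x ∈ {-2, 0}; one y-axis crossing is at y = 0.
3. Matching integer coefficients to the picture gives p.

x^2 - 2*y^2 + 2*x - 3*y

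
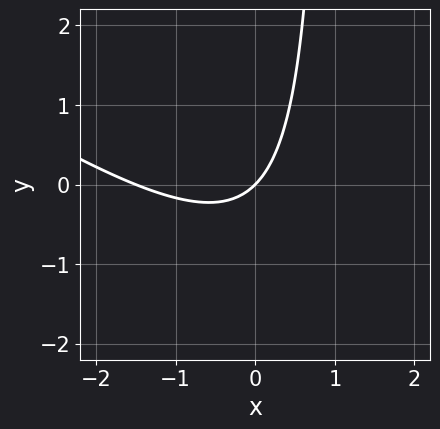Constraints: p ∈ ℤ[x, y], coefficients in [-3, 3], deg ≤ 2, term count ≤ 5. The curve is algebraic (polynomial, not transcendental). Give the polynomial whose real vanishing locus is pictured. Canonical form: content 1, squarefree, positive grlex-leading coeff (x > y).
First, the degree is 2 — no degree-1 curve has this shape.
Then, reading off the gridlines: it crosses the x-axis at the gridline x = 0; it crosses the y-axis at the gridline y = 0.
Finally, matching integer coefficients to the picture gives p.

2*x^2 + 3*x*y + 3*x - 3*y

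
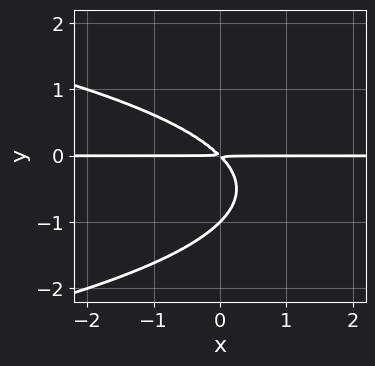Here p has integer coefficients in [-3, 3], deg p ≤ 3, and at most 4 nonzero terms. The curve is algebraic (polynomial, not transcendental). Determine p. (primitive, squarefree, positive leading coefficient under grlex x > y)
y^3 + x*y + y^2

1. The degree is 3 — a generic line meets the curve in up to 3 points.
2. Against the integer gridlines: the visible x-axis segment lies entirely on the curve; one y-axis crossing is at y = -1.
3. The integer polynomial consistent with all of this is the stated p.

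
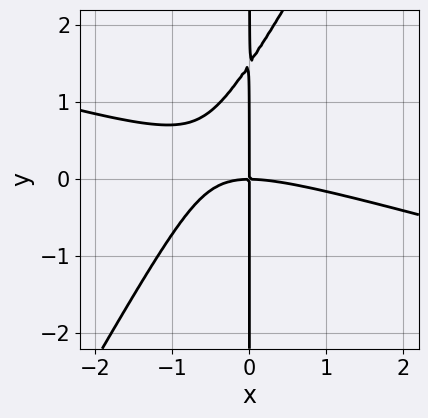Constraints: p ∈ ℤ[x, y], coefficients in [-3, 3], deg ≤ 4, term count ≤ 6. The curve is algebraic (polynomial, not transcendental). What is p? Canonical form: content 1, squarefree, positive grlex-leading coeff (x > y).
(a) deg p = 3. The shape is more complex than any degree-2 curve.
(b) From the visible intercepts: it crosses the x-axis at the gridline x = 0; every point of the y-axis in the box is on the curve.
(c) The integer polynomial consistent with all of this is the stated p.

x^3 + 3*x^2*y - 2*x*y^2 + 3*x*y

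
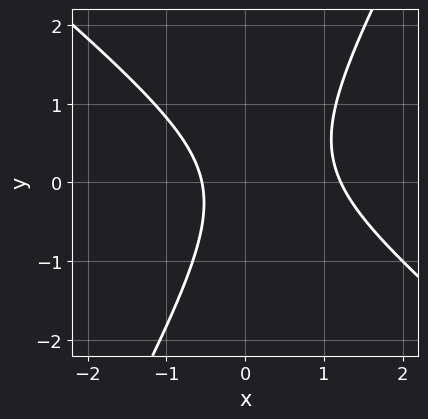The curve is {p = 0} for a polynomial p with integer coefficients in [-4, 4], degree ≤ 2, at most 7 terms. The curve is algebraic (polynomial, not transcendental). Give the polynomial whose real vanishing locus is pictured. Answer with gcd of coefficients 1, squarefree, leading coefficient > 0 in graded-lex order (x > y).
3*x^2 + 2*x*y - 2*y^2 - 2*x - 2

First, degree: a generic line meets the curve in up to 2 points, so deg p = 2.
Then, observable constraints: it misses every integer gridline on the y-axis.
Finally, these observations pin down the coefficients.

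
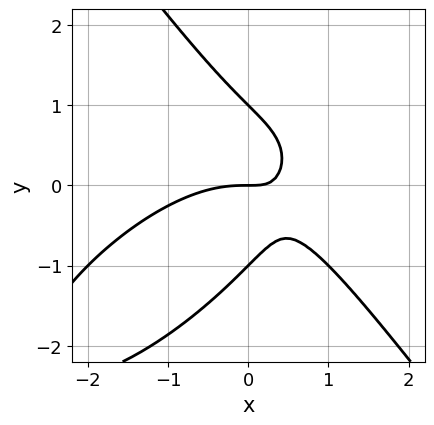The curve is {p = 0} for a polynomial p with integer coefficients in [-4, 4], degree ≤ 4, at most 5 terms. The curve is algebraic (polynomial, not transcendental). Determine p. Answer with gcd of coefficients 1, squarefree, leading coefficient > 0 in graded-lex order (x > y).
x^3 - x^2*y + y^3 + 2*x*y - y

1. deg p = 3. A generic line meets the curve in up to 3 points.
2. From the visible intercepts: it meets the x-axis at x = 0 (among the integer gridlines); the y-axis gridline crossings are at y ∈ {-1, 0, 1}.
3. The integer polynomial consistent with all of this is the stated p.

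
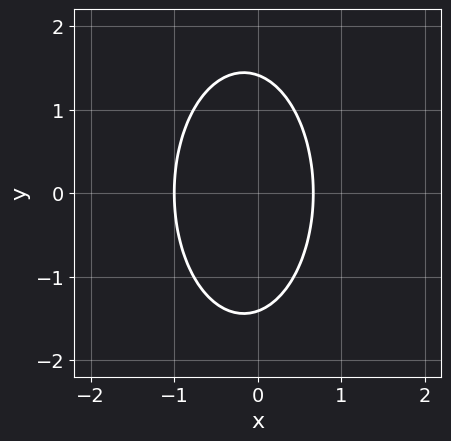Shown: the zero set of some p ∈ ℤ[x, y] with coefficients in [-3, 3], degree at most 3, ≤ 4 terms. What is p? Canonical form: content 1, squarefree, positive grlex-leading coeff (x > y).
3*x^2 + y^2 + x - 2

(a) The degree is 2 — no degree-1 curve has this shape.
(b) Symmetries: the y ↦ −y reflection is a symmetry, so y appears only in even powers.
(c) Reading off the gridlines: it meets the x-axis at x = -1 (among the integer gridlines).
(d) Matching integer coefficients to the picture gives p.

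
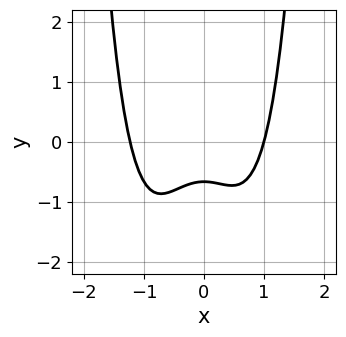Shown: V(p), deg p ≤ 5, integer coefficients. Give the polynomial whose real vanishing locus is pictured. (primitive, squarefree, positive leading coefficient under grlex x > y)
3*x^4 + x^3 - 2*x^2 - 3*y - 2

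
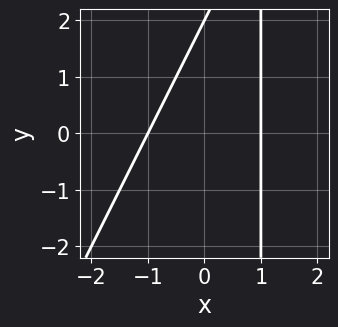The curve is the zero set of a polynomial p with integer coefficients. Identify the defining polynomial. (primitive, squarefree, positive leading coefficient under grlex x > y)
1. Degree: the shape is more complex than any degree-1 curve, so deg p = 2.
2. Observable constraints: one y-axis crossing is at y = 2; the x-axis gridline crossings are at x ∈ {-1, 1}.
3. Together with the visible shape, these determine p as stated.

2*x^2 - x*y + y - 2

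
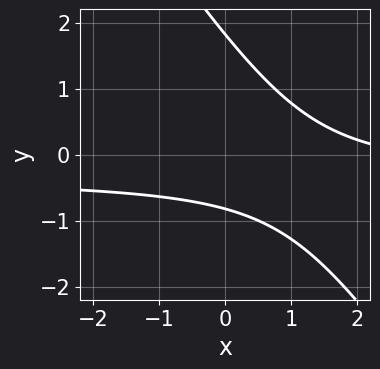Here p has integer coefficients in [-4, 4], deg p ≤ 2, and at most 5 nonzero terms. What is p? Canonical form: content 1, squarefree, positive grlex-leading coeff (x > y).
3*x*y + 2*y^2 + x - 2*y - 3

First, deg p = 2. A generic line meets the curve in up to 2 points.
Next, from the visible intercepts: no x-intercept at any integer in the box.
Finally, these observations pin down the coefficients.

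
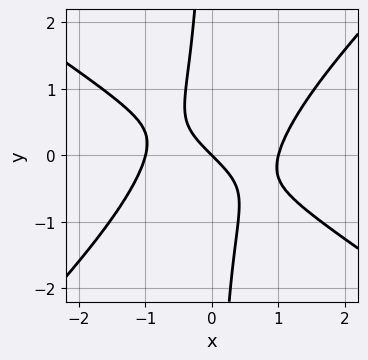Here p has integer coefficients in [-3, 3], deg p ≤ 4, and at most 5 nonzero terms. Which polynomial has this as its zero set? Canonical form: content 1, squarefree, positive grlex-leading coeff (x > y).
2*x^3 + x^2*y - 3*x*y^2 - 2*x - 2*y

(a) Degree: no degree-2 curve has this shape, so deg p = 3.
(b) Against the integer gridlines: it crosses the y-axis at the gridline y = 0; the x-axis gridline crossings are at x ∈ {-1, 0, 1}.
(c) Together with the visible shape, these determine p as stated.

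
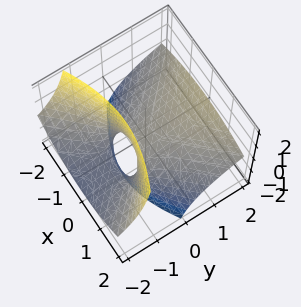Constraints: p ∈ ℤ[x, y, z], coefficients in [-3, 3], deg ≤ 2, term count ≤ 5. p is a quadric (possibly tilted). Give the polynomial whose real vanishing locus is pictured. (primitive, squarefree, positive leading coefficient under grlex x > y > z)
First, deg p = 2. No degree-1 surface has this shape.
Then, against the integer gridlines: it meets the y-axis at y = 0 (among the integer gridlines); it meets the z-axis at z = 0 (among the integer gridlines); it meets the x-axis at x = 0 (among the integer gridlines).
Finally, fitting integer coefficients to these (and the overall shape) gives p.

x^2 - y^2 + 3*y*z + 2*z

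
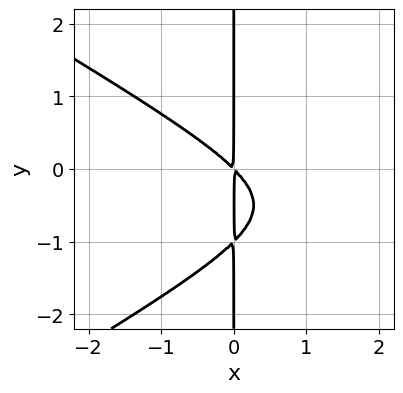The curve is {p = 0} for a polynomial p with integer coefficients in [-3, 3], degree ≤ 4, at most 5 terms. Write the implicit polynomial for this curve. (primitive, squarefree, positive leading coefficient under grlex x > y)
x^3 - 3*x*y^2 - 3*x^2 - 3*x*y

(a) Degree: a generic line meets the curve in up to 3 points, so deg p = 3.
(b) Checking where it meets the axes: every point of the y-axis in the box is on the curve.
(c) Together with the visible shape, these determine p as stated.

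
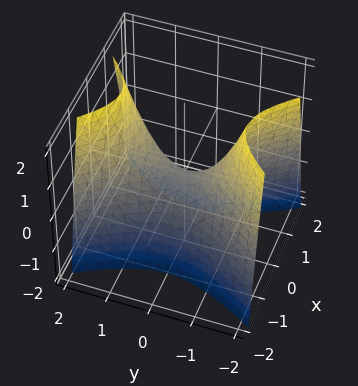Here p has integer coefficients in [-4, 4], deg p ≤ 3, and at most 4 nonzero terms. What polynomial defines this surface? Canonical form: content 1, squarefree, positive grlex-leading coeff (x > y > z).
(a) deg p = 2. A saddle surface; a quadric.
(b) Symmetries: the y ↦ −y reflection is a symmetry, so y appears only in even powers; mirror symmetry x ↦ −x ⇒ only even powers of x.
(c) Checking where it meets the axes: one z-axis crossing is at z = 0; one y-axis crossing is at y = 0.
(d) The integer polynomial consistent with all of this is the stated p.

2*x^2 - y^2 + z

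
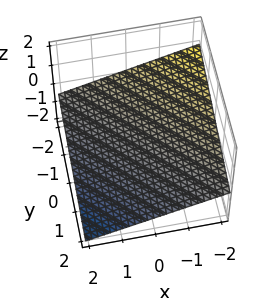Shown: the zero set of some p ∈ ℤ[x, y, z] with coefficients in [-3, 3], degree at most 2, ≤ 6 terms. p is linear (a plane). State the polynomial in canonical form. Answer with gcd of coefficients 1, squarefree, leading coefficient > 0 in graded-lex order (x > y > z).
x + y + 3*z + 2

1. deg p = 1. Every cross-section is a straight line — this is a plane.
2. Reading off the gridlines: it meets the x-axis at x = -2 (among the integer gridlines); it crosses the y-axis at the gridline y = -2.
3. The integer polynomial consistent with all of this is the stated p.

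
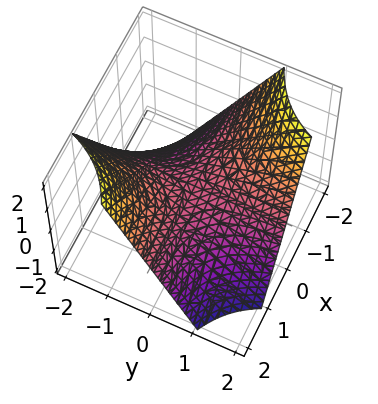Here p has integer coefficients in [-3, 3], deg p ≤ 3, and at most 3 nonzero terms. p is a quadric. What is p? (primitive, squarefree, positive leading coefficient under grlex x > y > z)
x*y + z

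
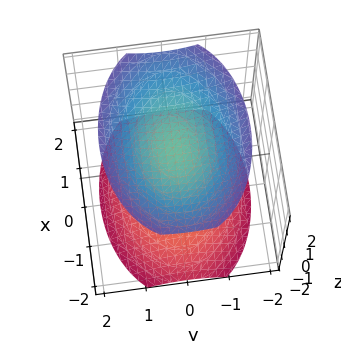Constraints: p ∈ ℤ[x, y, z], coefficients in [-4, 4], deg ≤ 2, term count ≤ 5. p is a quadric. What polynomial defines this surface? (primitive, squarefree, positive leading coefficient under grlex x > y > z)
x^2 + 2*y^2 - 2*z^2 + 3

First, I count 2 distinct pieces. They look like related sheets of one shape, so recover p as a whole.
Next, deg p = 2. Two sheets facing apart; a quadric.
Next, symmetries: the z ↦ −z reflection is a symmetry, so z appears only in even powers; the x ↦ −x reflection is a symmetry, so x appears only in even powers; the y ↦ −y reflection is a symmetry, so y appears only in even powers.
Next, against the integer gridlines: no x-intercept at any integer in the box; the surface avoids every integer y-axis point in the box.
Finally, together with the visible shape, these determine p as stated.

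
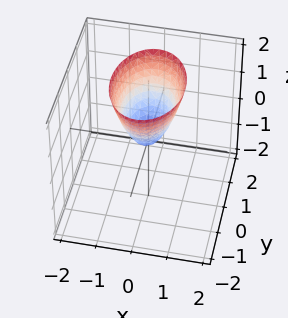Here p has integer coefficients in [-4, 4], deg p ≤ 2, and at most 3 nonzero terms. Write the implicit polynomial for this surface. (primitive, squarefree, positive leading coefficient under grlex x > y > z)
2*x^2 + y^2 - z

First, the degree is 2 — a single bowl opening along one axis; a quadric.
Next, symmetries: it's symmetric under y → −y, forcing even powers of y; it's symmetric under x → −x, forcing even powers of x.
Then, from the visible intercepts: it meets the y-axis at y = 0 (among the integer gridlines); it meets the x-axis at x = 0 (among the integer gridlines); one z-axis crossing is at z = 0.
Finally, these observations pin down the coefficients.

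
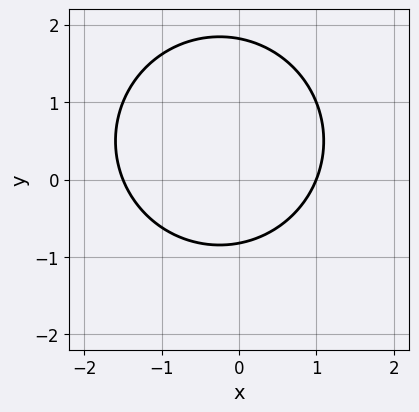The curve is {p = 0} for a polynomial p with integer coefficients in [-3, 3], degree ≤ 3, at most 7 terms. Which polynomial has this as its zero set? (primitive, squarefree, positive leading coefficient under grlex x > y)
2*x^2 + 2*y^2 + x - 2*y - 3

First, deg p = 2. No degree-1 curve has this shape.
Then, reading off the gridlines: one x-axis crossing is at x = 1.
Finally, matching integer coefficients to the picture gives p.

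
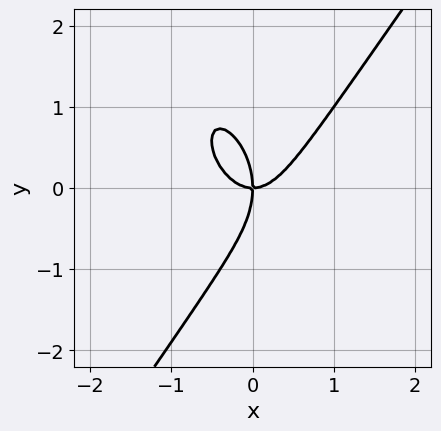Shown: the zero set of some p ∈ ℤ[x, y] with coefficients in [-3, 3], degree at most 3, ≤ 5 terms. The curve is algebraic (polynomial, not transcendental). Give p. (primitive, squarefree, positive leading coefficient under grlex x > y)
(a) Degree: no degree-2 curve has this shape, so deg p = 3.
(b) From the visible intercepts: one y-axis crossing is at y = 0; one x-axis crossing is at x = 0.
(c) Solving for integer coefficients yields p as stated.

3*x^3 - y^3 - 2*x*y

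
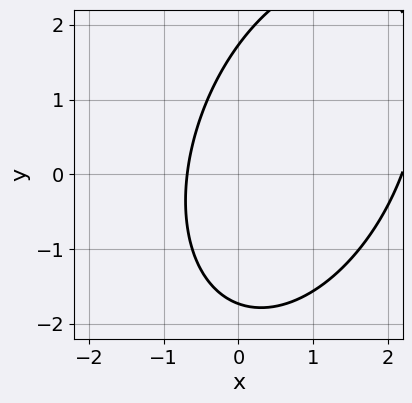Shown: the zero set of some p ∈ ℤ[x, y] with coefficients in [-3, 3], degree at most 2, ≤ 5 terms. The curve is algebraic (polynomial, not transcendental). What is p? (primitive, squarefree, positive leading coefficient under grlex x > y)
2*x^2 - x*y + y^2 - 3*x - 3

(a) Degree: the shape is more complex than any degree-1 curve, so deg p = 2.
(b) Solving for integer coefficients yields p as stated.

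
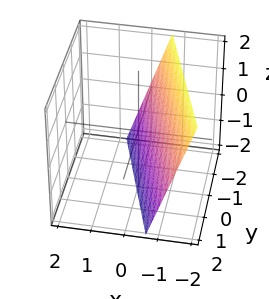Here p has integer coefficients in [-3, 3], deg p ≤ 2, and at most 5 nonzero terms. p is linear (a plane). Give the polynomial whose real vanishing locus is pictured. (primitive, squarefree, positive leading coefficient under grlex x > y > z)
3*x + y + z + 2

(a) Degree: the surface is flat (a plane), so deg p = 1.
(b) Reading off the gridlines: it meets the y-axis at y = -2 (among the integer gridlines); it meets the z-axis at z = -2 (among the integer gridlines).
(c) Matching integer coefficients to the picture gives p.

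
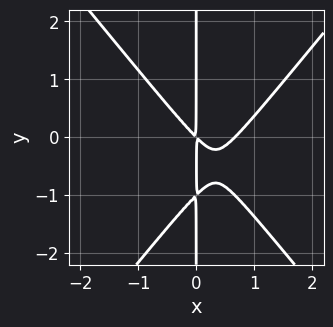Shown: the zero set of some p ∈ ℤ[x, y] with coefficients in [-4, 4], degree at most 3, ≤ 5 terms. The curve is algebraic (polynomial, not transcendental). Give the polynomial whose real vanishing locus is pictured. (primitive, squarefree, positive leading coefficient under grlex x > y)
3*x^3 - 2*x*y^2 - 2*x^2 - 2*x*y

1. The degree is 3 — the shape is more complex than any degree-2 curve.
2. Reading off the gridlines: the visible y-axis segment lies entirely on the curve.
3. Together with the visible shape, these determine p as stated.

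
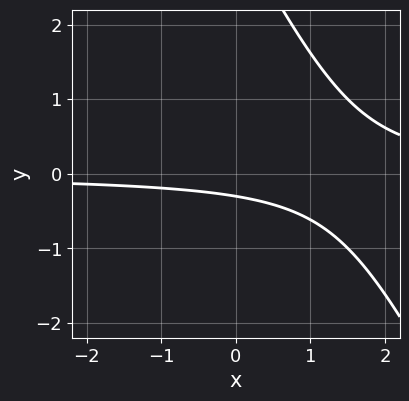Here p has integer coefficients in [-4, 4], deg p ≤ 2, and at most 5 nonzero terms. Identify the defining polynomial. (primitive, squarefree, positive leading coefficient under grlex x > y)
deg p = 2. A generic line meets the curve in up to 2 points.
Observable constraints: it misses every integer gridline on the x-axis.
Together with the visible shape, these determine p as stated.

2*x*y + y^2 - 3*y - 1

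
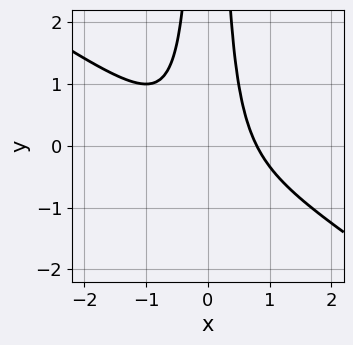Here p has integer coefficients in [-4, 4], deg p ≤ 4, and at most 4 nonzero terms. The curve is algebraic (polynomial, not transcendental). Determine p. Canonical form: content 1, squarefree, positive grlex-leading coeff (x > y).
2*x^3 + 3*x^2*y - 1

First, the degree is 3 — the shape is more complex than any degree-2 curve.
Next, from the axis intercepts and sections: no y-intercept at any integer in the box.
Finally, putting this together gives p.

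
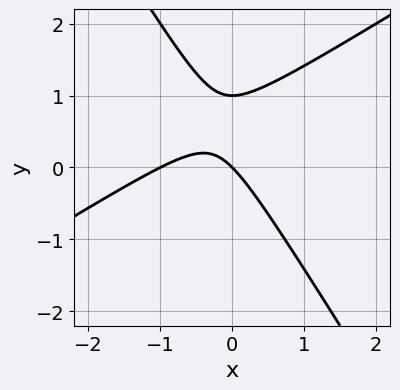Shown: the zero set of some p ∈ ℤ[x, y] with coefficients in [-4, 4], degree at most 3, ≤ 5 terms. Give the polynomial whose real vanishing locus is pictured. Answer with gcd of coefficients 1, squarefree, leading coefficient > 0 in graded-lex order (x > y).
x^2 - x*y - y^2 + x + y

(a) deg p = 2.
(b) Checking where it meets the axes: among the integer gridlines, it crosses the x-axis at x ∈ {-1, 0}; the y-axis gridline crossings are at y ∈ {0, 1}.
(c) Matching integer coefficients to the picture gives p.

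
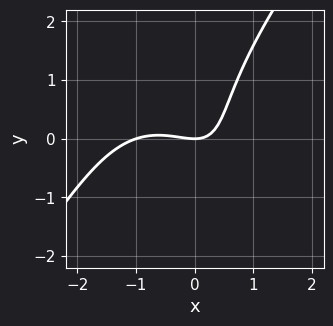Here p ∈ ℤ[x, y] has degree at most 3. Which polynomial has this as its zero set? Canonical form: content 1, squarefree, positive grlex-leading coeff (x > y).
2*x^3 - y^3 + 2*x^2 + 3*x*y - 3*y

1. deg p = 3.
2. Reading off the gridlines: the x-axis gridline crossings are at x ∈ {-1, 0}; it meets the y-axis at y = 0 (among the integer gridlines).
3. Together with the visible shape, these determine p as stated.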